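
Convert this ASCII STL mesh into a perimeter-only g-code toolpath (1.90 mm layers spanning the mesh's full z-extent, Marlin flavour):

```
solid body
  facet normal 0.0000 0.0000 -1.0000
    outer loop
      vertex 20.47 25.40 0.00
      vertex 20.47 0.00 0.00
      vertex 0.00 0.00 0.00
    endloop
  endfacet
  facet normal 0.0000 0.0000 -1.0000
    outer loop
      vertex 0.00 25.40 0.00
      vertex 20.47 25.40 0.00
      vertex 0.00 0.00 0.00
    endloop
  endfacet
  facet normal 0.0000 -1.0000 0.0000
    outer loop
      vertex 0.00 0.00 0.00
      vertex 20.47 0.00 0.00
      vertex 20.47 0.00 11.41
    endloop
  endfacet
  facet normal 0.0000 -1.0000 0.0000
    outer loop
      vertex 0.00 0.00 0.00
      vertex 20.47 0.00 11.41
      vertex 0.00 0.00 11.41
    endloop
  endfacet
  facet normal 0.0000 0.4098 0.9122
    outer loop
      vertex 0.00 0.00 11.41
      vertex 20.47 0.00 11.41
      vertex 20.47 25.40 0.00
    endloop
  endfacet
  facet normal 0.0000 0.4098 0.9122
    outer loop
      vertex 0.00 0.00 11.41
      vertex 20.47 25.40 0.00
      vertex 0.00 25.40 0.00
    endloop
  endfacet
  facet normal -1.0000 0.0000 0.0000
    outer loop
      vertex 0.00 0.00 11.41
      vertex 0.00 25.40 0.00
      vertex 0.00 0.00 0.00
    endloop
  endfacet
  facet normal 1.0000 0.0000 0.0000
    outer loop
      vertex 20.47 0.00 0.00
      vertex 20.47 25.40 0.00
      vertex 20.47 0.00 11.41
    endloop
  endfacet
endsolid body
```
; perimeter-only toolpath
G21 ; units = mm
G90 ; absolute positioning
G28 ; home
; layer 1
G0 Z1.90
G0 X0.00 Y0.00
G1 X20.47 Y0.00
G1 X20.47 Y21.17
G1 X0.00 Y21.17
G1 X0.00 Y0.00
; layer 2
G0 Z3.80
G0 X0.00 Y0.00
G1 X20.47 Y0.00
G1 X20.47 Y16.93
G1 X0.00 Y16.93
G1 X0.00 Y0.00
; layer 3
G0 Z5.71
G0 X0.00 Y0.00
G1 X20.47 Y0.00
G1 X20.47 Y12.70
G1 X0.00 Y12.70
G1 X0.00 Y0.00
; layer 4
G0 Z7.61
G0 X0.00 Y0.00
G1 X20.47 Y0.00
G1 X20.47 Y8.47
G1 X0.00 Y8.47
G1 X0.00 Y0.00
; layer 5
G0 Z9.51
G0 X0.00 Y0.00
G1 X20.47 Y0.00
G1 X20.47 Y4.23
G1 X0.00 Y4.23
G1 X0.00 Y0.00
M2 ; end

The solid is a wedge (ramp): 20.5 × 25.4 mm base, rising to 11.4 mm along the y=0 edge and sloping linearly to z=0 at y=25.4. Slicing at Δz = 1.90 mm — 6 equal slices spanning the solid's height, so layer i sits at z = i·h/6 — gives 5 non-empty perimeters. Each is a 4-segment closed polygon; G0 lifts to the layer z and rapids to the start vertex, then G1 traces the edges. The cross-section shrinks linearly with z (the slice at the apex is degenerate and omitted).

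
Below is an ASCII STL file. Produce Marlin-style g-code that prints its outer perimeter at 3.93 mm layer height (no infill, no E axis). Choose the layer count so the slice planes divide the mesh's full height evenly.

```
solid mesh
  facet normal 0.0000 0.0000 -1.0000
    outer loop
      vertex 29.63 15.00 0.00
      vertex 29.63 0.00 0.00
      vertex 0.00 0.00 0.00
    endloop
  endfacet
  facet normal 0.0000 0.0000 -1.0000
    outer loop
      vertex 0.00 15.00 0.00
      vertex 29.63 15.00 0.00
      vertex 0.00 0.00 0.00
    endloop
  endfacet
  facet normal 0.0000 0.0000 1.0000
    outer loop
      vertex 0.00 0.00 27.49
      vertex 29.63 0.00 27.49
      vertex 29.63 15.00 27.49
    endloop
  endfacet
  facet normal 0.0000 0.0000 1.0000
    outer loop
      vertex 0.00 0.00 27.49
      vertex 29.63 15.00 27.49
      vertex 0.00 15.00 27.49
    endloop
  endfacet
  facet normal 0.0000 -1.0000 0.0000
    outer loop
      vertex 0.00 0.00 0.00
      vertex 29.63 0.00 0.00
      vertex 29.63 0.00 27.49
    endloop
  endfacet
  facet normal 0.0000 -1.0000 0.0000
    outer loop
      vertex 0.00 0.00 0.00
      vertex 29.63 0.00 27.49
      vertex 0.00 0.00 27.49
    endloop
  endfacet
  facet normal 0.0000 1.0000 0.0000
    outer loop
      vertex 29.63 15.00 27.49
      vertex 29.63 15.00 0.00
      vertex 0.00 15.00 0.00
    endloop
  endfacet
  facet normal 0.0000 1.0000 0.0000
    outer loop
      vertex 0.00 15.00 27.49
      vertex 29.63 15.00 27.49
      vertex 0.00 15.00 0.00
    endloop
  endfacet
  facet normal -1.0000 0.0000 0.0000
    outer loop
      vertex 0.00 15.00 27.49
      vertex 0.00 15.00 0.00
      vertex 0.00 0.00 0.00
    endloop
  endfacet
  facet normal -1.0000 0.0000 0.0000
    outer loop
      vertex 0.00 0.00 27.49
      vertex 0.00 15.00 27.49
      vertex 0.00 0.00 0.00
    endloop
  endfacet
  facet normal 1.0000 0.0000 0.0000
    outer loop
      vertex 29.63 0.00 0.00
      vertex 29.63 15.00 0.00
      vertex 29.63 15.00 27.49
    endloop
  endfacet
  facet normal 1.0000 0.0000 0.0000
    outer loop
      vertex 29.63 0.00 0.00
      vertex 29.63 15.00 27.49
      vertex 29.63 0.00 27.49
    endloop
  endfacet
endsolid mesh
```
; perimeter-only toolpath
G21 ; units = mm
G90 ; absolute positioning
G28 ; home
; layer 1
G0 Z3.93
G0 X0.00 Y0.00
G1 X29.63 Y0.00
G1 X29.63 Y15.00
G1 X0.00 Y15.00
G1 X0.00 Y0.00
; layer 2
G0 Z7.85
G0 X0.00 Y0.00
G1 X29.63 Y0.00
G1 X29.63 Y15.00
G1 X0.00 Y15.00
G1 X0.00 Y0.00
; layer 3
G0 Z11.78
G0 X0.00 Y0.00
G1 X29.63 Y0.00
G1 X29.63 Y15.00
G1 X0.00 Y15.00
G1 X0.00 Y0.00
; layer 4
G0 Z15.71
G0 X0.00 Y0.00
G1 X29.63 Y0.00
G1 X29.63 Y15.00
G1 X0.00 Y15.00
G1 X0.00 Y0.00
; layer 5
G0 Z19.64
G0 X0.00 Y0.00
G1 X29.63 Y0.00
G1 X29.63 Y15.00
G1 X0.00 Y15.00
G1 X0.00 Y0.00
; layer 6
G0 Z23.56
G0 X0.00 Y0.00
G1 X29.63 Y0.00
G1 X29.63 Y15.00
G1 X0.00 Y15.00
G1 X0.00 Y0.00
; layer 7
G0 Z27.49
G0 X0.00 Y0.00
G1 X29.63 Y0.00
G1 X29.63 Y15.00
G1 X0.00 Y15.00
G1 X0.00 Y0.00
M2 ; end

The solid is a rectangular box, roughly 29.6 × 15 mm footprint and 27.5 mm tall. Slicing at Δz = 3.93 mm — 7 equal slices spanning the solid's height, so layer i sits at z = i·h/7 — gives 7 non-empty perimeters. Each is a 4-segment closed polygon; G0 lifts to the layer z and rapids to the start vertex, then G1 traces the edges.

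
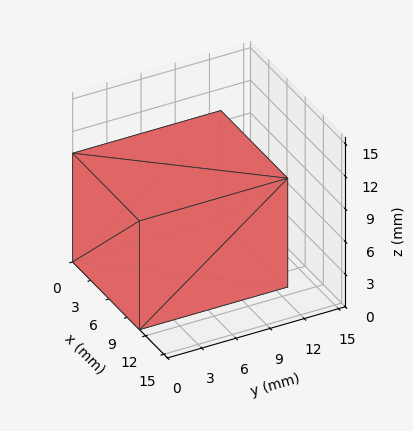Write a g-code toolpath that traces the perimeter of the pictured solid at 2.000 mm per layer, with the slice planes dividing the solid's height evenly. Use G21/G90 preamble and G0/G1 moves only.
Reading the render: the shape is a rectangular box, roughly 11 × 13 mm footprint and 10 mm tall (dimensions read to the nearest mm from the axis ticks). For the g-code, the solid's height is divided into equal slices at the stated Δz and each level perimeter traced with G1 moves after a G0 lift.

; perimeter-only toolpath
G21 ; units = mm
G90 ; absolute positioning
G28 ; home
; layer 1
G0 Z2.000
G0 X0.000 Y0.000
G1 X11.000 Y0.000
G1 X11.000 Y13.000
G1 X0.000 Y13.000
G1 X0.000 Y0.000
; layer 2
G0 Z4.000
G0 X0.000 Y0.000
G1 X11.000 Y0.000
G1 X11.000 Y13.000
G1 X0.000 Y13.000
G1 X0.000 Y0.000
; layer 3
G0 Z6.000
G0 X0.000 Y0.000
G1 X11.000 Y0.000
G1 X11.000 Y13.000
G1 X0.000 Y13.000
G1 X0.000 Y0.000
; layer 4
G0 Z8.000
G0 X0.000 Y0.000
G1 X11.000 Y0.000
G1 X11.000 Y13.000
G1 X0.000 Y13.000
G1 X0.000 Y0.000
; layer 5
G0 Z10.000
G0 X0.000 Y0.000
G1 X11.000 Y0.000
G1 X11.000 Y13.000
G1 X0.000 Y13.000
G1 X0.000 Y0.000
M2 ; end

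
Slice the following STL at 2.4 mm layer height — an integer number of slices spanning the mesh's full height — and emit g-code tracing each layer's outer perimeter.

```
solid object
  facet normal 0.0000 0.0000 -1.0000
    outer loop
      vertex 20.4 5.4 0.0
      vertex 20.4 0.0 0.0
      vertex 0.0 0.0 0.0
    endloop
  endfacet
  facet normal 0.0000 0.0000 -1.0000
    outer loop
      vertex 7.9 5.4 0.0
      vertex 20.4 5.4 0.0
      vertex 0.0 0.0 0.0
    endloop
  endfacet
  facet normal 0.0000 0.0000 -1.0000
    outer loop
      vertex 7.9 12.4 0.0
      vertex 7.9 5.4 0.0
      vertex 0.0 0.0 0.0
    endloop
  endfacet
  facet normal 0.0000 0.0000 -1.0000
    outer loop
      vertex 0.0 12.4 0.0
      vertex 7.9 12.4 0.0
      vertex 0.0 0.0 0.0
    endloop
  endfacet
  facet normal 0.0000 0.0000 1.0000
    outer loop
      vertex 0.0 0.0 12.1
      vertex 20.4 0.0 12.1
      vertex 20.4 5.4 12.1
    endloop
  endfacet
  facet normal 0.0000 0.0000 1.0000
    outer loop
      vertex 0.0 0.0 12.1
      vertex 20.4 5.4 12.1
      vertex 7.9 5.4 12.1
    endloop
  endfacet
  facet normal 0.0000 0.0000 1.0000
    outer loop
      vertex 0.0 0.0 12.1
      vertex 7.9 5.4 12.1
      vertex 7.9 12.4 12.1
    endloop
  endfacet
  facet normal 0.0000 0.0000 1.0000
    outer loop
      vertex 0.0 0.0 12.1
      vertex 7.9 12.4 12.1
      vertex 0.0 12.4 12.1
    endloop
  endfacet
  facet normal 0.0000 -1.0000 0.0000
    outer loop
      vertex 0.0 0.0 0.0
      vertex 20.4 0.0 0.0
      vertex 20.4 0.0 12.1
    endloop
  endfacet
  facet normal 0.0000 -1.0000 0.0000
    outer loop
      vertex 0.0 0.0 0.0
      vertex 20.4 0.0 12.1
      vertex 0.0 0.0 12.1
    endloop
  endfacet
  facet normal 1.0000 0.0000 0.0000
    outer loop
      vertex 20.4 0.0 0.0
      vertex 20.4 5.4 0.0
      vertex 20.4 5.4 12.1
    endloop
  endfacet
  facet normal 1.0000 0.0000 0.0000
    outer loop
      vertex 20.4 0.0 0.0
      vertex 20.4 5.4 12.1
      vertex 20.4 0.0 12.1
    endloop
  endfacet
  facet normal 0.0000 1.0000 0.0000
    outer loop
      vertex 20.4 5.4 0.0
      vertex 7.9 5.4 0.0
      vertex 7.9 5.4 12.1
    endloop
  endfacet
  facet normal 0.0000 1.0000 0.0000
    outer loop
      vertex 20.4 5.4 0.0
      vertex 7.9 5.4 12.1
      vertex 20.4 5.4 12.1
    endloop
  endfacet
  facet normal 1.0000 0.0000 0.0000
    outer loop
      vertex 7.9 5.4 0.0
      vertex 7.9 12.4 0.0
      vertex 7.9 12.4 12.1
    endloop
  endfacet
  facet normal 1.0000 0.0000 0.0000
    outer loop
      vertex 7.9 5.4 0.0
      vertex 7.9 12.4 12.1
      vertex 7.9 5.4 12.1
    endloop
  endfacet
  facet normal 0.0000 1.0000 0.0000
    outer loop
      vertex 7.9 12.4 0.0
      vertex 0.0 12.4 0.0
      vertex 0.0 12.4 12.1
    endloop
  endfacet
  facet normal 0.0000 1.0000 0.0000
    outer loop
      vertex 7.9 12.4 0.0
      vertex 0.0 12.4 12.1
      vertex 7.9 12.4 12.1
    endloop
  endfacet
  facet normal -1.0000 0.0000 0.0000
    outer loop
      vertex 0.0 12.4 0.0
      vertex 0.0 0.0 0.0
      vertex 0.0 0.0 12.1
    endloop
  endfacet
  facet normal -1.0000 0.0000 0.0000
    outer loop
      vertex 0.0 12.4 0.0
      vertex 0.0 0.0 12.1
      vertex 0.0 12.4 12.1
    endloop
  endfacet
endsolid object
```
; perimeter-only toolpath
G21 ; units = mm
G90 ; absolute positioning
G28 ; home
; layer 1
G0 Z2.4
G0 X0.0 Y0.0
G1 X20.4 Y0.0
G1 X20.4 Y5.4
G1 X7.9 Y5.4
G1 X7.9 Y12.4
G1 X0.0 Y12.4
G1 X0.0 Y0.0
; layer 2
G0 Z4.8
G0 X0.0 Y0.0
G1 X20.4 Y0.0
G1 X20.4 Y5.4
G1 X7.9 Y5.4
G1 X7.9 Y12.4
G1 X0.0 Y12.4
G1 X0.0 Y0.0
; layer 3
G0 Z7.3
G0 X0.0 Y0.0
G1 X20.4 Y0.0
G1 X20.4 Y5.4
G1 X7.9 Y5.4
G1 X7.9 Y12.4
G1 X0.0 Y12.4
G1 X0.0 Y0.0
; layer 4
G0 Z9.7
G0 X0.0 Y0.0
G1 X20.4 Y0.0
G1 X20.4 Y5.4
G1 X7.9 Y5.4
G1 X7.9 Y12.4
G1 X0.0 Y12.4
G1 X0.0 Y0.0
; layer 5
G0 Z12.1
G0 X0.0 Y0.0
G1 X20.4 Y0.0
G1 X20.4 Y5.4
G1 X7.9 Y5.4
G1 X7.9 Y12.4
G1 X0.0 Y12.4
G1 X0.0 Y0.0
M2 ; end

The solid is an L-shaped prism: outer 20.4 × 12.4 mm, arm thicknesses ≈ 5.4 mm (horizontal) and 7.9 mm (vertical), extruded 12.1 mm in z. Slicing at Δz = 2.4 mm — 5 equal slices spanning the solid's height, so layer i sits at z = i·h/5 — gives 5 non-empty perimeters. Each is a 6-segment closed polygon; G0 lifts to the layer z and rapids to the start vertex, then G1 traces the edges.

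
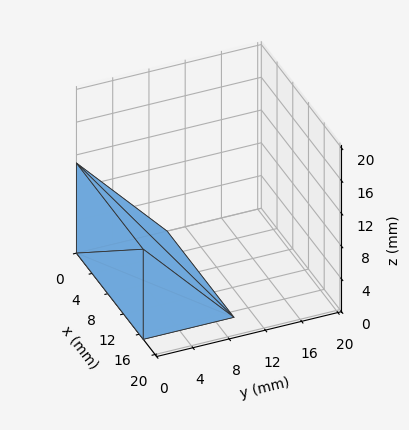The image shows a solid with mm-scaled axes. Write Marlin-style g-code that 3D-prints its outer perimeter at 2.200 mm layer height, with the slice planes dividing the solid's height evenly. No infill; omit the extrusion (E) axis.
Reading the render: the shape is a wedge (ramp): 17 × 10 mm base, rising to 11 mm along the y=0 edge and sloping linearly to z=0 at y=10 (dimensions read to the nearest mm from the axis ticks). For the g-code, the solid's height is divided into equal slices at the stated Δz and each level perimeter traced with G1 moves after a G0 lift.

; perimeter-only toolpath
G21 ; units = mm
G90 ; absolute positioning
G28 ; home
; layer 1
G0 Z2.200
G0 X0.000 Y0.000
G1 X17.000 Y0.000
G1 X17.000 Y8.000
G1 X0.000 Y8.000
G1 X0.000 Y0.000
; layer 2
G0 Z4.400
G0 X0.000 Y0.000
G1 X17.000 Y0.000
G1 X17.000 Y6.000
G1 X0.000 Y6.000
G1 X0.000 Y0.000
; layer 3
G0 Z6.600
G0 X0.000 Y0.000
G1 X17.000 Y0.000
G1 X17.000 Y4.000
G1 X0.000 Y4.000
G1 X0.000 Y0.000
; layer 4
G0 Z8.800
G0 X0.000 Y0.000
G1 X17.000 Y0.000
G1 X17.000 Y2.000
G1 X0.000 Y2.000
G1 X0.000 Y0.000
M2 ; end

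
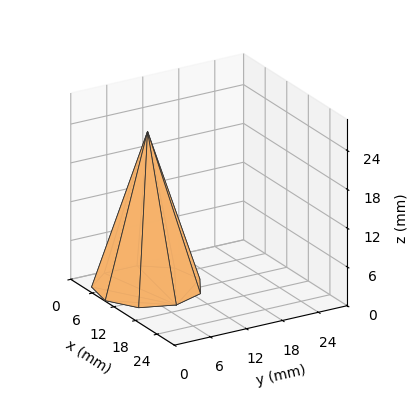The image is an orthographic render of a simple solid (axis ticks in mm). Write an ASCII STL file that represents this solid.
Reading the render: the shape is a regular 9-sided pyramid, base circumscribed radius ≈ 8 mm, apex at z ≈ 24 mm (dimensions read to the nearest mm from the axis ticks). For the STL, each face is triangulated and given an outward normal.

solid part
  facet normal 0.0000 0.0000 -1.0000
    outer loop
      vertex 9.389 15.878 0.000
      vertex 14.128 13.142 0.000
      vertex 16.000 8.000 0.000
    endloop
  endfacet
  facet normal 0.0000 0.0000 -1.0000
    outer loop
      vertex 4.000 14.928 0.000
      vertex 9.389 15.878 0.000
      vertex 16.000 8.000 0.000
    endloop
  endfacet
  facet normal 0.0000 0.0000 -1.0000
    outer loop
      vertex 0.482 10.736 0.000
      vertex 4.000 14.928 0.000
      vertex 16.000 8.000 0.000
    endloop
  endfacet
  facet normal 0.0000 0.0000 -1.0000
    outer loop
      vertex 0.482 5.264 0.000
      vertex 0.482 10.736 0.000
      vertex 16.000 8.000 0.000
    endloop
  endfacet
  facet normal 0.0000 0.0000 -1.0000
    outer loop
      vertex 4.000 1.072 0.000
      vertex 0.482 5.264 0.000
      vertex 16.000 8.000 0.000
    endloop
  endfacet
  facet normal 0.0000 0.0000 -1.0000
    outer loop
      vertex 9.389 0.122 0.000
      vertex 4.000 1.072 0.000
      vertex 16.000 8.000 0.000
    endloop
  endfacet
  facet normal 0.0000 0.0000 -1.0000
    outer loop
      vertex 14.128 2.858 0.000
      vertex 9.389 0.122 0.000
      vertex 16.000 8.000 0.000
    endloop
  endfacet
  facet normal 0.8967 0.3265 0.2989
    outer loop
      vertex 16.000 8.000 0.000
      vertex 14.128 13.142 0.000
      vertex 8.000 8.000 24.000
    endloop
  endfacet
  facet normal 0.4771 0.8264 0.2989
    outer loop
      vertex 14.128 13.142 0.000
      vertex 9.389 15.878 0.000
      vertex 8.000 8.000 24.000
    endloop
  endfacet
  facet normal -0.1657 0.9398 0.2989
    outer loop
      vertex 9.389 15.878 0.000
      vertex 4.000 14.928 0.000
      vertex 8.000 8.000 24.000
    endloop
  endfacet
  facet normal -0.7310 0.6135 0.2989
    outer loop
      vertex 4.000 14.928 0.000
      vertex 0.482 10.736 0.000
      vertex 8.000 8.000 24.000
    endloop
  endfacet
  facet normal -0.9543 0.0000 0.2989
    outer loop
      vertex 0.482 10.736 0.000
      vertex 0.482 5.264 0.000
      vertex 8.000 8.000 24.000
    endloop
  endfacet
  facet normal -0.7310 -0.6135 0.2989
    outer loop
      vertex 0.482 5.264 0.000
      vertex 4.000 1.072 0.000
      vertex 8.000 8.000 24.000
    endloop
  endfacet
  facet normal -0.1657 -0.9398 0.2989
    outer loop
      vertex 4.000 1.072 0.000
      vertex 9.389 0.122 0.000
      vertex 8.000 8.000 24.000
    endloop
  endfacet
  facet normal 0.4771 -0.8264 0.2989
    outer loop
      vertex 9.389 0.122 0.000
      vertex 14.128 2.858 0.000
      vertex 8.000 8.000 24.000
    endloop
  endfacet
  facet normal 0.8967 -0.3265 0.2989
    outer loop
      vertex 14.128 2.858 0.000
      vertex 16.000 8.000 0.000
      vertex 8.000 8.000 24.000
    endloop
  endfacet
endsolid part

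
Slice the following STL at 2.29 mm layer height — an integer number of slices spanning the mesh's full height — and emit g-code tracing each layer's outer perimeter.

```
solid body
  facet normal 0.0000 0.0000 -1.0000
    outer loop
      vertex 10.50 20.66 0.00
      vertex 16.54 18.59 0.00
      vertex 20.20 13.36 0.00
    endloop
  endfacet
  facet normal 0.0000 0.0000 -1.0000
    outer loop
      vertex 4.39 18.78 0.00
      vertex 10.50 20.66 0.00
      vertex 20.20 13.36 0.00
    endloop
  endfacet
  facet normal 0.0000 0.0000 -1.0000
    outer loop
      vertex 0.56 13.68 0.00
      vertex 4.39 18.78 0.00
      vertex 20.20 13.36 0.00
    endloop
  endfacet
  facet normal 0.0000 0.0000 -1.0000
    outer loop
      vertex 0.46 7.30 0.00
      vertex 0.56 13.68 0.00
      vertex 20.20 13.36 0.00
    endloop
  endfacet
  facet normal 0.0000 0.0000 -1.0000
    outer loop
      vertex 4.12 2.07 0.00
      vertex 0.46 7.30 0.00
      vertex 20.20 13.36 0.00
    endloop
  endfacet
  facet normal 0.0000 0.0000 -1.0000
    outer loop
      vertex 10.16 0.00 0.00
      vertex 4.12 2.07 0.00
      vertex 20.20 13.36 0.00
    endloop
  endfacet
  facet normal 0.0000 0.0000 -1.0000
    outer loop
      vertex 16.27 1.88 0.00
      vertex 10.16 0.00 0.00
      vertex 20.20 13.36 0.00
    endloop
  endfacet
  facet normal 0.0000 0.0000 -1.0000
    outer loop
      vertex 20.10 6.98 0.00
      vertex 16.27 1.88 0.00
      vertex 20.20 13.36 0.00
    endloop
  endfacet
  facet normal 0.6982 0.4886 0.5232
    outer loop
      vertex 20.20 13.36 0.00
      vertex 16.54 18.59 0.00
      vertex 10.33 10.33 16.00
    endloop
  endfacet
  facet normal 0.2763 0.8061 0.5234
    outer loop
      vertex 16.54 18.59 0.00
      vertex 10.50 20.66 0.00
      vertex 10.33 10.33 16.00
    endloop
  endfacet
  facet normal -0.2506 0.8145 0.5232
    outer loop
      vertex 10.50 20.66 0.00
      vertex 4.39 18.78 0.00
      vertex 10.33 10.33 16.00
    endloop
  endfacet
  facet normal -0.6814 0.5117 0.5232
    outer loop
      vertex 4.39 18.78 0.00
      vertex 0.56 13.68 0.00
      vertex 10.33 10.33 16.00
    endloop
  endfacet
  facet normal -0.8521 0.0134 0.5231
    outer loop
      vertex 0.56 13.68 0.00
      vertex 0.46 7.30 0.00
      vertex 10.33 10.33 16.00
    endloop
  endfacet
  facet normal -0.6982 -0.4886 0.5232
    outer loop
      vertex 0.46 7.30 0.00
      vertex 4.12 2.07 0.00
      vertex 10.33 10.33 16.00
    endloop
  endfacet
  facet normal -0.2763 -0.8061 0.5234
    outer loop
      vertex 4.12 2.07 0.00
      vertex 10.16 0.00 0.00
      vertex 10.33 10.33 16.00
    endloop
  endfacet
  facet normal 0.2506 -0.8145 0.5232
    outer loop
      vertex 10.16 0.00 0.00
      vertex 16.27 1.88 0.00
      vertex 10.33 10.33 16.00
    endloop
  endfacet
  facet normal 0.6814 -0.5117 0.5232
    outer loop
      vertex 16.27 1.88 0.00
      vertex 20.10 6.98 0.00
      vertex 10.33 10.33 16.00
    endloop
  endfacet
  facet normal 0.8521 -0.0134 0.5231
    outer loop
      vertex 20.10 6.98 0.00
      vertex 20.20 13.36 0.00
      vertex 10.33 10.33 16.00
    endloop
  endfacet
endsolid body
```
; perimeter-only toolpath
G21 ; units = mm
G90 ; absolute positioning
G28 ; home
; layer 1
G0 Z2.29
G0 X18.79 Y12.93
G1 X15.65 Y17.41
G1 X10.48 Y19.18
G1 X5.24 Y17.57
G1 X1.96 Y13.20
G1 X1.87 Y7.73
G1 X5.01 Y3.25
G1 X10.18 Y1.48
G1 X15.42 Y3.09
G1 X18.70 Y7.46
G1 X18.79 Y12.93
; layer 2
G0 Z4.57
G0 X17.38 Y12.49
G1 X14.77 Y16.23
G1 X10.45 Y17.71
G1 X6.09 Y16.37
G1 X3.35 Y12.72
G1 X3.28 Y8.17
G1 X5.89 Y4.43
G1 X10.21 Y2.95
G1 X14.57 Y4.29
G1 X17.31 Y7.94
G1 X17.38 Y12.49
; layer 3
G0 Z6.86
G0 X15.97 Y12.06
G1 X13.88 Y15.05
G1 X10.43 Y16.23
G1 X6.94 Y15.16
G1 X4.75 Y12.24
G1 X4.69 Y8.60
G1 X6.78 Y5.61
G1 X10.23 Y4.43
G1 X13.72 Y5.50
G1 X15.91 Y8.42
G1 X15.97 Y12.06
; layer 4
G0 Z9.14
G0 X14.56 Y11.63
G1 X12.99 Y13.87
G1 X10.40 Y14.76
G1 X7.78 Y13.95
G1 X6.14 Y11.77
G1 X6.10 Y9.03
G1 X7.67 Y6.79
G1 X10.26 Y5.90
G1 X12.88 Y6.71
G1 X14.52 Y8.89
G1 X14.56 Y11.63
; layer 5
G0 Z11.43
G0 X13.15 Y11.20
G1 X12.10 Y12.69
G1 X10.38 Y13.28
G1 X8.63 Y12.74
G1 X7.54 Y11.29
G1 X7.51 Y9.46
G1 X8.56 Y7.97
G1 X10.28 Y7.38
G1 X12.03 Y7.92
G1 X13.12 Y9.37
G1 X13.15 Y11.20
; layer 6
G0 Z13.71
G0 X11.74 Y10.76
G1 X11.22 Y11.51
G1 X10.35 Y11.81
G1 X9.48 Y11.54
G1 X8.93 Y10.81
G1 X8.92 Y9.90
G1 X9.44 Y9.15
G1 X10.31 Y8.85
G1 X11.18 Y9.12
G1 X11.73 Y9.85
G1 X11.74 Y10.76
M2 ; end

The solid is a regular 10-sided pyramid, base circumscribed radius ≈ 10.3 mm, apex at z ≈ 16 mm. Slicing at Δz = 2.29 mm — 7 equal slices spanning the solid's height, so layer i sits at z = i·h/7 — gives 6 non-empty perimeters. Each is a 10-segment closed polygon; G0 lifts to the layer z and rapids to the start vertex, then G1 traces the edges. The cross-section shrinks linearly with z (the slice at the apex is degenerate and omitted).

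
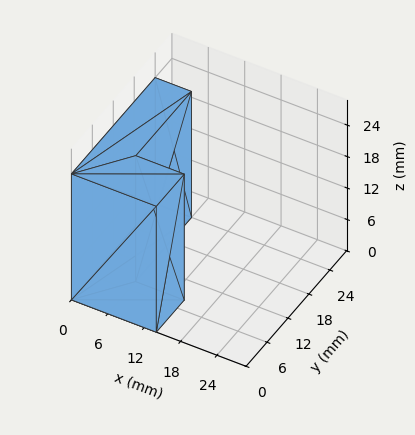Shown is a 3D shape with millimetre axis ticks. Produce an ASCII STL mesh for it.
Reading the render: the shape is an L-shaped prism: outer 14 × 24 mm, arm thicknesses ≈ 8 mm (horizontal) and 6 mm (vertical), extruded 24 mm in z (dimensions read to the nearest mm from the axis ticks). For the STL, each face is triangulated and given an outward normal.

solid part
  facet normal 0.0000 0.0000 -1.0000
    outer loop
      vertex 14.0 8.0 0.0
      vertex 14.0 0.0 0.0
      vertex 0.0 0.0 0.0
    endloop
  endfacet
  facet normal 0.0000 0.0000 -1.0000
    outer loop
      vertex 6.0 8.0 0.0
      vertex 14.0 8.0 0.0
      vertex 0.0 0.0 0.0
    endloop
  endfacet
  facet normal 0.0000 0.0000 -1.0000
    outer loop
      vertex 6.0 24.0 0.0
      vertex 6.0 8.0 0.0
      vertex 0.0 0.0 0.0
    endloop
  endfacet
  facet normal 0.0000 0.0000 -1.0000
    outer loop
      vertex 0.0 24.0 0.0
      vertex 6.0 24.0 0.0
      vertex 0.0 0.0 0.0
    endloop
  endfacet
  facet normal 0.0000 0.0000 1.0000
    outer loop
      vertex 0.0 0.0 24.0
      vertex 14.0 0.0 24.0
      vertex 14.0 8.0 24.0
    endloop
  endfacet
  facet normal 0.0000 0.0000 1.0000
    outer loop
      vertex 0.0 0.0 24.0
      vertex 14.0 8.0 24.0
      vertex 6.0 8.0 24.0
    endloop
  endfacet
  facet normal 0.0000 0.0000 1.0000
    outer loop
      vertex 0.0 0.0 24.0
      vertex 6.0 8.0 24.0
      vertex 6.0 24.0 24.0
    endloop
  endfacet
  facet normal 0.0000 0.0000 1.0000
    outer loop
      vertex 0.0 0.0 24.0
      vertex 6.0 24.0 24.0
      vertex 0.0 24.0 24.0
    endloop
  endfacet
  facet normal 0.0000 -1.0000 0.0000
    outer loop
      vertex 0.0 0.0 0.0
      vertex 14.0 0.0 0.0
      vertex 14.0 0.0 24.0
    endloop
  endfacet
  facet normal 0.0000 -1.0000 0.0000
    outer loop
      vertex 0.0 0.0 0.0
      vertex 14.0 0.0 24.0
      vertex 0.0 0.0 24.0
    endloop
  endfacet
  facet normal 1.0000 0.0000 0.0000
    outer loop
      vertex 14.0 0.0 0.0
      vertex 14.0 8.0 0.0
      vertex 14.0 8.0 24.0
    endloop
  endfacet
  facet normal 1.0000 0.0000 0.0000
    outer loop
      vertex 14.0 0.0 0.0
      vertex 14.0 8.0 24.0
      vertex 14.0 0.0 24.0
    endloop
  endfacet
  facet normal 0.0000 1.0000 0.0000
    outer loop
      vertex 14.0 8.0 0.0
      vertex 6.0 8.0 0.0
      vertex 6.0 8.0 24.0
    endloop
  endfacet
  facet normal 0.0000 1.0000 0.0000
    outer loop
      vertex 14.0 8.0 0.0
      vertex 6.0 8.0 24.0
      vertex 14.0 8.0 24.0
    endloop
  endfacet
  facet normal 1.0000 0.0000 0.0000
    outer loop
      vertex 6.0 8.0 0.0
      vertex 6.0 24.0 0.0
      vertex 6.0 24.0 24.0
    endloop
  endfacet
  facet normal 1.0000 0.0000 0.0000
    outer loop
      vertex 6.0 8.0 0.0
      vertex 6.0 24.0 24.0
      vertex 6.0 8.0 24.0
    endloop
  endfacet
  facet normal 0.0000 1.0000 0.0000
    outer loop
      vertex 6.0 24.0 0.0
      vertex 0.0 24.0 0.0
      vertex 0.0 24.0 24.0
    endloop
  endfacet
  facet normal 0.0000 1.0000 0.0000
    outer loop
      vertex 6.0 24.0 0.0
      vertex 0.0 24.0 24.0
      vertex 6.0 24.0 24.0
    endloop
  endfacet
  facet normal -1.0000 0.0000 0.0000
    outer loop
      vertex 0.0 24.0 0.0
      vertex 0.0 0.0 0.0
      vertex 0.0 0.0 24.0
    endloop
  endfacet
  facet normal -1.0000 0.0000 0.0000
    outer loop
      vertex 0.0 24.0 0.0
      vertex 0.0 0.0 24.0
      vertex 0.0 24.0 24.0
    endloop
  endfacet
endsolid part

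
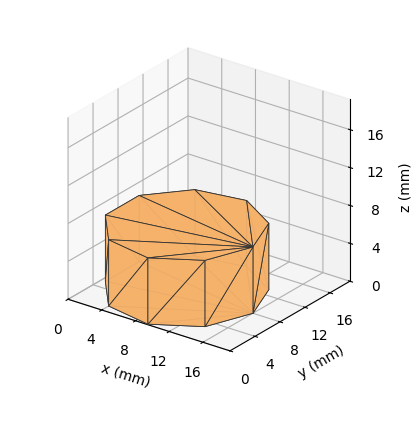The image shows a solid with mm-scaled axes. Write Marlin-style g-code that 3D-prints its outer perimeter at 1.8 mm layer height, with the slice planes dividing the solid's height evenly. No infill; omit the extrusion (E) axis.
Reading the render: the shape is a regular 9-sided prism (a cylinder approximated with 9 flat sides), circumscribed radius ≈ 8 mm, height ≈ 7 mm (dimensions read to the nearest mm from the axis ticks). For the g-code, the solid's height is divided into equal slices at the stated Δz and each level perimeter traced with G1 moves after a G0 lift.

; perimeter-only toolpath
G21 ; units = mm
G90 ; absolute positioning
G28 ; home
; layer 1
G0 Z1.8
G0 X16.0 Y8.0
G1 X14.1 Y13.1
G1 X9.4 Y15.9
G1 X4.0 Y14.9
G1 X0.5 Y10.7
G1 X0.5 Y5.3
G1 X4.0 Y1.1
G1 X9.4 Y0.1
G1 X14.1 Y2.9
G1 X16.0 Y8.0
; layer 2
G0 Z3.5
G0 X16.0 Y8.0
G1 X14.1 Y13.1
G1 X9.4 Y15.9
G1 X4.0 Y14.9
G1 X0.5 Y10.7
G1 X0.5 Y5.3
G1 X4.0 Y1.1
G1 X9.4 Y0.1
G1 X14.1 Y2.9
G1 X16.0 Y8.0
; layer 3
G0 Z5.2
G0 X16.0 Y8.0
G1 X14.1 Y13.1
G1 X9.4 Y15.9
G1 X4.0 Y14.9
G1 X0.5 Y10.7
G1 X0.5 Y5.3
G1 X4.0 Y1.1
G1 X9.4 Y0.1
G1 X14.1 Y2.9
G1 X16.0 Y8.0
; layer 4
G0 Z7.0
G0 X16.0 Y8.0
G1 X14.1 Y13.1
G1 X9.4 Y15.9
G1 X4.0 Y14.9
G1 X0.5 Y10.7
G1 X0.5 Y5.3
G1 X4.0 Y1.1
G1 X9.4 Y0.1
G1 X14.1 Y2.9
G1 X16.0 Y8.0
M2 ; end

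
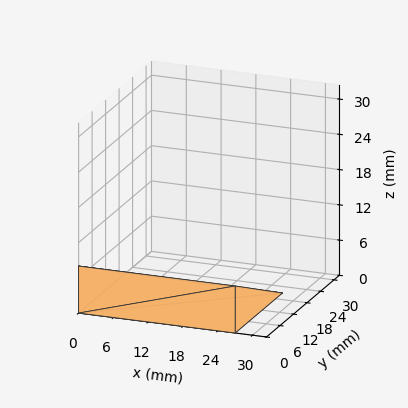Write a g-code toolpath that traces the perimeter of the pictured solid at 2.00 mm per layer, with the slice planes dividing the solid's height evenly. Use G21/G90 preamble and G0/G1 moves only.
Reading the render: the shape is a wedge (ramp): 27 × 21 mm base, rising to 8 mm along the y=0 edge and sloping linearly to z=0 at y=21 (dimensions read to the nearest mm from the axis ticks). For the g-code, the solid's height is divided into equal slices at the stated Δz and each level perimeter traced with G1 moves after a G0 lift.

; perimeter-only toolpath
G21 ; units = mm
G90 ; absolute positioning
G28 ; home
; layer 1
G0 Z2.00
G0 X0.00 Y0.00
G1 X27.00 Y0.00
G1 X27.00 Y15.75
G1 X0.00 Y15.75
G1 X0.00 Y0.00
; layer 2
G0 Z4.00
G0 X0.00 Y0.00
G1 X27.00 Y0.00
G1 X27.00 Y10.50
G1 X0.00 Y10.50
G1 X0.00 Y0.00
; layer 3
G0 Z6.00
G0 X0.00 Y0.00
G1 X27.00 Y0.00
G1 X27.00 Y5.25
G1 X0.00 Y5.25
G1 X0.00 Y0.00
M2 ; end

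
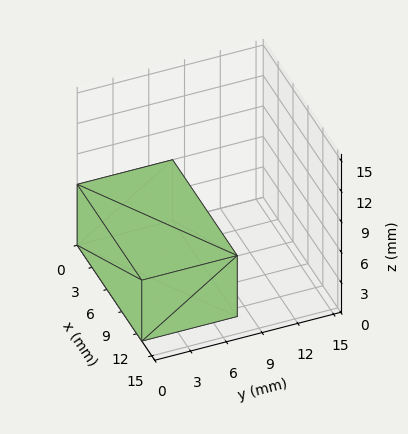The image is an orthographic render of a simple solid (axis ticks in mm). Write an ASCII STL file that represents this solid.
Reading the render: the shape is a rectangular box, roughly 13 × 8 mm footprint and 6 mm tall (dimensions read to the nearest mm from the axis ticks). For the STL, each face is triangulated and given an outward normal.

solid part
  facet normal 0.0000 0.0000 -1.0000
    outer loop
      vertex 13.00 8.00 0.00
      vertex 13.00 0.00 0.00
      vertex 0.00 0.00 0.00
    endloop
  endfacet
  facet normal 0.0000 0.0000 -1.0000
    outer loop
      vertex 0.00 8.00 0.00
      vertex 13.00 8.00 0.00
      vertex 0.00 0.00 0.00
    endloop
  endfacet
  facet normal 0.0000 0.0000 1.0000
    outer loop
      vertex 0.00 0.00 6.00
      vertex 13.00 0.00 6.00
      vertex 13.00 8.00 6.00
    endloop
  endfacet
  facet normal 0.0000 0.0000 1.0000
    outer loop
      vertex 0.00 0.00 6.00
      vertex 13.00 8.00 6.00
      vertex 0.00 8.00 6.00
    endloop
  endfacet
  facet normal 0.0000 -1.0000 0.0000
    outer loop
      vertex 0.00 0.00 0.00
      vertex 13.00 0.00 0.00
      vertex 13.00 0.00 6.00
    endloop
  endfacet
  facet normal 0.0000 -1.0000 0.0000
    outer loop
      vertex 0.00 0.00 0.00
      vertex 13.00 0.00 6.00
      vertex 0.00 0.00 6.00
    endloop
  endfacet
  facet normal 0.0000 1.0000 0.0000
    outer loop
      vertex 13.00 8.00 6.00
      vertex 13.00 8.00 0.00
      vertex 0.00 8.00 0.00
    endloop
  endfacet
  facet normal 0.0000 1.0000 0.0000
    outer loop
      vertex 0.00 8.00 6.00
      vertex 13.00 8.00 6.00
      vertex 0.00 8.00 0.00
    endloop
  endfacet
  facet normal -1.0000 0.0000 0.0000
    outer loop
      vertex 0.00 8.00 6.00
      vertex 0.00 8.00 0.00
      vertex 0.00 0.00 0.00
    endloop
  endfacet
  facet normal -1.0000 0.0000 0.0000
    outer loop
      vertex 0.00 0.00 6.00
      vertex 0.00 8.00 6.00
      vertex 0.00 0.00 0.00
    endloop
  endfacet
  facet normal 1.0000 0.0000 0.0000
    outer loop
      vertex 13.00 0.00 0.00
      vertex 13.00 8.00 0.00
      vertex 13.00 8.00 6.00
    endloop
  endfacet
  facet normal 1.0000 0.0000 0.0000
    outer loop
      vertex 13.00 0.00 0.00
      vertex 13.00 8.00 6.00
      vertex 13.00 0.00 6.00
    endloop
  endfacet
endsolid part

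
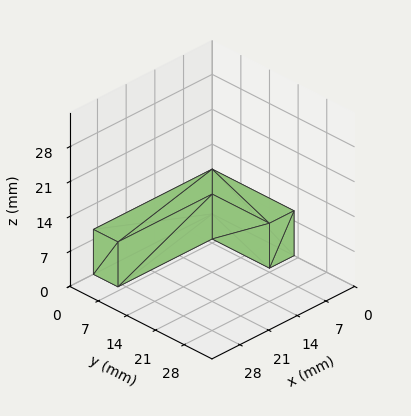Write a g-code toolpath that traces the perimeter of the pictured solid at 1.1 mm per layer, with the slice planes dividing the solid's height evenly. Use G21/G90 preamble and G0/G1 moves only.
Reading the render: the shape is an L-shaped prism: outer 29 × 20 mm, arm thicknesses ≈ 6 mm (horizontal) and 6 mm (vertical), extruded 9 mm in z (dimensions read to the nearest mm from the axis ticks). For the g-code, the solid's height is divided into equal slices at the stated Δz and each level perimeter traced with G1 moves after a G0 lift.

; perimeter-only toolpath
G21 ; units = mm
G90 ; absolute positioning
G28 ; home
; layer 1
G0 Z1.1
G0 X0.0 Y0.0
G1 X29.0 Y0.0
G1 X29.0 Y6.0
G1 X6.0 Y6.0
G1 X6.0 Y20.0
G1 X0.0 Y20.0
G1 X0.0 Y0.0
; layer 2
G0 Z2.2
G0 X0.0 Y0.0
G1 X29.0 Y0.0
G1 X29.0 Y6.0
G1 X6.0 Y6.0
G1 X6.0 Y20.0
G1 X0.0 Y20.0
G1 X0.0 Y0.0
; layer 3
G0 Z3.4
G0 X0.0 Y0.0
G1 X29.0 Y0.0
G1 X29.0 Y6.0
G1 X6.0 Y6.0
G1 X6.0 Y20.0
G1 X0.0 Y20.0
G1 X0.0 Y0.0
; layer 4
G0 Z4.5
G0 X0.0 Y0.0
G1 X29.0 Y0.0
G1 X29.0 Y6.0
G1 X6.0 Y6.0
G1 X6.0 Y20.0
G1 X0.0 Y20.0
G1 X0.0 Y0.0
; layer 5
G0 Z5.6
G0 X0.0 Y0.0
G1 X29.0 Y0.0
G1 X29.0 Y6.0
G1 X6.0 Y6.0
G1 X6.0 Y20.0
G1 X0.0 Y20.0
G1 X0.0 Y0.0
; layer 6
G0 Z6.8
G0 X0.0 Y0.0
G1 X29.0 Y0.0
G1 X29.0 Y6.0
G1 X6.0 Y6.0
G1 X6.0 Y20.0
G1 X0.0 Y20.0
G1 X0.0 Y0.0
; layer 7
G0 Z7.9
G0 X0.0 Y0.0
G1 X29.0 Y0.0
G1 X29.0 Y6.0
G1 X6.0 Y6.0
G1 X6.0 Y20.0
G1 X0.0 Y20.0
G1 X0.0 Y0.0
; layer 8
G0 Z9.0
G0 X0.0 Y0.0
G1 X29.0 Y0.0
G1 X29.0 Y6.0
G1 X6.0 Y6.0
G1 X6.0 Y20.0
G1 X0.0 Y20.0
G1 X0.0 Y0.0
M2 ; end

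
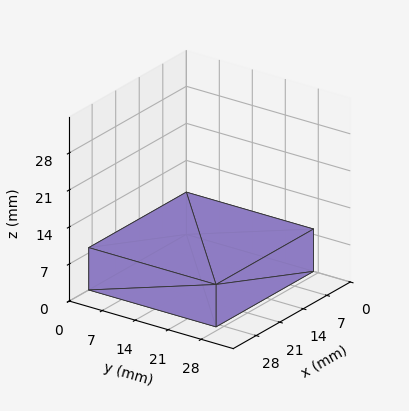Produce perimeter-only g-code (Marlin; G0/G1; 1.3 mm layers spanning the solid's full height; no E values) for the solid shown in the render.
Reading the render: the shape is a rectangular box, roughly 29 × 27 mm footprint and 8 mm tall (dimensions read to the nearest mm from the axis ticks). For the g-code, the solid's height is divided into equal slices at the stated Δz and each level perimeter traced with G1 moves after a G0 lift.

; perimeter-only toolpath
G21 ; units = mm
G90 ; absolute positioning
G28 ; home
; layer 1
G0 Z1.3
G0 X0.0 Y0.0
G1 X29.0 Y0.0
G1 X29.0 Y27.0
G1 X0.0 Y27.0
G1 X0.0 Y0.0
; layer 2
G0 Z2.7
G0 X0.0 Y0.0
G1 X29.0 Y0.0
G1 X29.0 Y27.0
G1 X0.0 Y27.0
G1 X0.0 Y0.0
; layer 3
G0 Z4.0
G0 X0.0 Y0.0
G1 X29.0 Y0.0
G1 X29.0 Y27.0
G1 X0.0 Y27.0
G1 X0.0 Y0.0
; layer 4
G0 Z5.3
G0 X0.0 Y0.0
G1 X29.0 Y0.0
G1 X29.0 Y27.0
G1 X0.0 Y27.0
G1 X0.0 Y0.0
; layer 5
G0 Z6.7
G0 X0.0 Y0.0
G1 X29.0 Y0.0
G1 X29.0 Y27.0
G1 X0.0 Y27.0
G1 X0.0 Y0.0
; layer 6
G0 Z8.0
G0 X0.0 Y0.0
G1 X29.0 Y0.0
G1 X29.0 Y27.0
G1 X0.0 Y27.0
G1 X0.0 Y0.0
M2 ; end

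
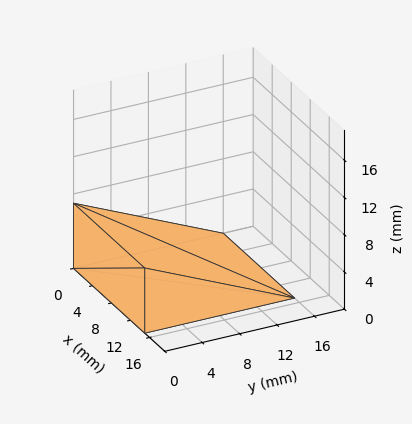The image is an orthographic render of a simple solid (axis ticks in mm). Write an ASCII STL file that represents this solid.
Reading the render: the shape is a wedge (ramp): 15 × 16 mm base, rising to 7 mm along the y=0 edge and sloping linearly to z=0 at y=16 (dimensions read to the nearest mm from the axis ticks). For the STL, each face is triangulated and given an outward normal.

solid part
  facet normal 0.0000 0.0000 -1.0000
    outer loop
      vertex 15.000 16.000 0.000
      vertex 15.000 0.000 0.000
      vertex 0.000 0.000 0.000
    endloop
  endfacet
  facet normal 0.0000 0.0000 -1.0000
    outer loop
      vertex 0.000 16.000 0.000
      vertex 15.000 16.000 0.000
      vertex 0.000 0.000 0.000
    endloop
  endfacet
  facet normal 0.0000 -1.0000 0.0000
    outer loop
      vertex 0.000 0.000 0.000
      vertex 15.000 0.000 0.000
      vertex 15.000 0.000 7.000
    endloop
  endfacet
  facet normal 0.0000 -1.0000 0.0000
    outer loop
      vertex 0.000 0.000 0.000
      vertex 15.000 0.000 7.000
      vertex 0.000 0.000 7.000
    endloop
  endfacet
  facet normal 0.0000 0.4008 0.9162
    outer loop
      vertex 0.000 0.000 7.000
      vertex 15.000 0.000 7.000
      vertex 15.000 16.000 0.000
    endloop
  endfacet
  facet normal 0.0000 0.4008 0.9162
    outer loop
      vertex 0.000 0.000 7.000
      vertex 15.000 16.000 0.000
      vertex 0.000 16.000 0.000
    endloop
  endfacet
  facet normal -1.0000 0.0000 0.0000
    outer loop
      vertex 0.000 0.000 7.000
      vertex 0.000 16.000 0.000
      vertex 0.000 0.000 0.000
    endloop
  endfacet
  facet normal 1.0000 0.0000 0.0000
    outer loop
      vertex 15.000 0.000 0.000
      vertex 15.000 16.000 0.000
      vertex 15.000 0.000 7.000
    endloop
  endfacet
endsolid part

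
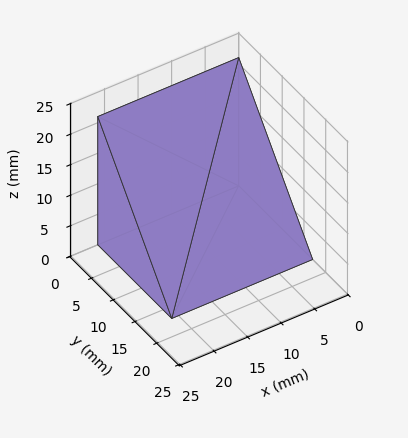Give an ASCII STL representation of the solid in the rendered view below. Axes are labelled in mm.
Reading the render: the shape is a wedge (ramp): 21 × 17 mm base, rising to 21 mm along the y=0 edge and sloping linearly to z=0 at y=17 (dimensions read to the nearest mm from the axis ticks). For the STL, each face is triangulated and given an outward normal.

solid part
  facet normal 0.0000 0.0000 -1.0000
    outer loop
      vertex 21.00 17.00 0.00
      vertex 21.00 0.00 0.00
      vertex 0.00 0.00 0.00
    endloop
  endfacet
  facet normal 0.0000 0.0000 -1.0000
    outer loop
      vertex 0.00 17.00 0.00
      vertex 21.00 17.00 0.00
      vertex 0.00 0.00 0.00
    endloop
  endfacet
  facet normal 0.0000 -1.0000 0.0000
    outer loop
      vertex 0.00 0.00 0.00
      vertex 21.00 0.00 0.00
      vertex 21.00 0.00 21.00
    endloop
  endfacet
  facet normal 0.0000 -1.0000 0.0000
    outer loop
      vertex 0.00 0.00 0.00
      vertex 21.00 0.00 21.00
      vertex 0.00 0.00 21.00
    endloop
  endfacet
  facet normal 0.0000 0.7772 0.6292
    outer loop
      vertex 0.00 0.00 21.00
      vertex 21.00 0.00 21.00
      vertex 21.00 17.00 0.00
    endloop
  endfacet
  facet normal 0.0000 0.7772 0.6292
    outer loop
      vertex 0.00 0.00 21.00
      vertex 21.00 17.00 0.00
      vertex 0.00 17.00 0.00
    endloop
  endfacet
  facet normal -1.0000 0.0000 0.0000
    outer loop
      vertex 0.00 0.00 21.00
      vertex 0.00 17.00 0.00
      vertex 0.00 0.00 0.00
    endloop
  endfacet
  facet normal 1.0000 0.0000 0.0000
    outer loop
      vertex 21.00 0.00 0.00
      vertex 21.00 17.00 0.00
      vertex 21.00 0.00 21.00
    endloop
  endfacet
endsolid part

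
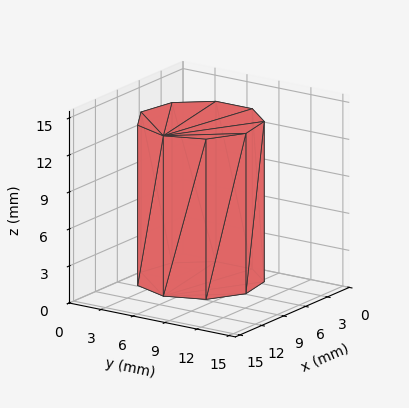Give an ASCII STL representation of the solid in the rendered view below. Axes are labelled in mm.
Reading the render: the shape is a regular 9-sided prism (a cylinder approximated with 9 flat sides), circumscribed radius ≈ 5 mm, height ≈ 13 mm (dimensions read to the nearest mm from the axis ticks). For the STL, each face is triangulated and given an outward normal.

solid part
  facet normal 0.0000 0.0000 -1.0000
    outer loop
      vertex 5.87 9.92 0.00
      vertex 8.83 8.21 0.00
      vertex 10.00 5.00 0.00
    endloop
  endfacet
  facet normal 0.0000 0.0000 -1.0000
    outer loop
      vertex 2.50 9.33 0.00
      vertex 5.87 9.92 0.00
      vertex 10.00 5.00 0.00
    endloop
  endfacet
  facet normal 0.0000 0.0000 -1.0000
    outer loop
      vertex 0.30 6.71 0.00
      vertex 2.50 9.33 0.00
      vertex 10.00 5.00 0.00
    endloop
  endfacet
  facet normal 0.0000 0.0000 -1.0000
    outer loop
      vertex 0.30 3.29 0.00
      vertex 0.30 6.71 0.00
      vertex 10.00 5.00 0.00
    endloop
  endfacet
  facet normal 0.0000 0.0000 -1.0000
    outer loop
      vertex 2.50 0.67 0.00
      vertex 0.30 3.29 0.00
      vertex 10.00 5.00 0.00
    endloop
  endfacet
  facet normal 0.0000 0.0000 -1.0000
    outer loop
      vertex 5.87 0.08 0.00
      vertex 2.50 0.67 0.00
      vertex 10.00 5.00 0.00
    endloop
  endfacet
  facet normal 0.0000 0.0000 -1.0000
    outer loop
      vertex 8.83 1.79 0.00
      vertex 5.87 0.08 0.00
      vertex 10.00 5.00 0.00
    endloop
  endfacet
  facet normal 0.0000 0.0000 1.0000
    outer loop
      vertex 10.00 5.00 13.00
      vertex 8.83 8.21 13.00
      vertex 5.87 9.92 13.00
    endloop
  endfacet
  facet normal 0.0000 0.0000 1.0000
    outer loop
      vertex 10.00 5.00 13.00
      vertex 5.87 9.92 13.00
      vertex 2.50 9.33 13.00
    endloop
  endfacet
  facet normal 0.0000 0.0000 1.0000
    outer loop
      vertex 10.00 5.00 13.00
      vertex 2.50 9.33 13.00
      vertex 0.30 6.71 13.00
    endloop
  endfacet
  facet normal 0.0000 0.0000 1.0000
    outer loop
      vertex 10.00 5.00 13.00
      vertex 0.30 6.71 13.00
      vertex 0.30 3.29 13.00
    endloop
  endfacet
  facet normal 0.0000 0.0000 1.0000
    outer loop
      vertex 10.00 5.00 13.00
      vertex 0.30 3.29 13.00
      vertex 2.50 0.67 13.00
    endloop
  endfacet
  facet normal 0.0000 0.0000 1.0000
    outer loop
      vertex 10.00 5.00 13.00
      vertex 2.50 0.67 13.00
      vertex 5.87 0.08 13.00
    endloop
  endfacet
  facet normal 0.0000 0.0000 1.0000
    outer loop
      vertex 10.00 5.00 13.00
      vertex 5.87 0.08 13.00
      vertex 8.83 1.79 13.00
    endloop
  endfacet
  facet normal 0.9395 0.3424 0.0000
    outer loop
      vertex 10.00 5.00 0.00
      vertex 8.83 8.21 0.00
      vertex 8.83 8.21 13.00
    endloop
  endfacet
  facet normal 0.9395 0.3424 0.0000
    outer loop
      vertex 10.00 5.00 0.00
      vertex 8.83 8.21 13.00
      vertex 10.00 5.00 13.00
    endloop
  endfacet
  facet normal 0.5002 0.8659 0.0000
    outer loop
      vertex 8.83 8.21 0.00
      vertex 5.87 9.92 0.00
      vertex 5.87 9.92 13.00
    endloop
  endfacet
  facet normal 0.5002 0.8659 0.0000
    outer loop
      vertex 8.83 8.21 0.00
      vertex 5.87 9.92 13.00
      vertex 8.83 8.21 13.00
    endloop
  endfacet
  facet normal -0.1725 0.9850 0.0000
    outer loop
      vertex 5.87 9.92 0.00
      vertex 2.50 9.33 0.00
      vertex 2.50 9.33 13.00
    endloop
  endfacet
  facet normal -0.1725 0.9850 0.0000
    outer loop
      vertex 5.87 9.92 0.00
      vertex 2.50 9.33 13.00
      vertex 5.87 9.92 13.00
    endloop
  endfacet
  facet normal -0.7658 0.6431 0.0000
    outer loop
      vertex 2.50 9.33 0.00
      vertex 0.30 6.71 0.00
      vertex 0.30 6.71 13.00
    endloop
  endfacet
  facet normal -0.7658 0.6431 0.0000
    outer loop
      vertex 2.50 9.33 0.00
      vertex 0.30 6.71 13.00
      vertex 2.50 9.33 13.00
    endloop
  endfacet
  facet normal -1.0000 0.0000 0.0000
    outer loop
      vertex 0.30 6.71 0.00
      vertex 0.30 3.29 0.00
      vertex 0.30 3.29 13.00
    endloop
  endfacet
  facet normal -1.0000 0.0000 0.0000
    outer loop
      vertex 0.30 6.71 0.00
      vertex 0.30 3.29 13.00
      vertex 0.30 6.71 13.00
    endloop
  endfacet
  facet normal -0.7658 -0.6431 0.0000
    outer loop
      vertex 0.30 3.29 0.00
      vertex 2.50 0.67 0.00
      vertex 2.50 0.67 13.00
    endloop
  endfacet
  facet normal -0.7658 -0.6431 0.0000
    outer loop
      vertex 0.30 3.29 0.00
      vertex 2.50 0.67 13.00
      vertex 0.30 3.29 13.00
    endloop
  endfacet
  facet normal -0.1725 -0.9850 0.0000
    outer loop
      vertex 2.50 0.67 0.00
      vertex 5.87 0.08 0.00
      vertex 5.87 0.08 13.00
    endloop
  endfacet
  facet normal -0.1725 -0.9850 0.0000
    outer loop
      vertex 2.50 0.67 0.00
      vertex 5.87 0.08 13.00
      vertex 2.50 0.67 13.00
    endloop
  endfacet
  facet normal 0.5002 -0.8659 0.0000
    outer loop
      vertex 5.87 0.08 0.00
      vertex 8.83 1.79 0.00
      vertex 8.83 1.79 13.00
    endloop
  endfacet
  facet normal 0.5002 -0.8659 0.0000
    outer loop
      vertex 5.87 0.08 0.00
      vertex 8.83 1.79 13.00
      vertex 5.87 0.08 13.00
    endloop
  endfacet
  facet normal 0.9395 -0.3424 0.0000
    outer loop
      vertex 8.83 1.79 0.00
      vertex 10.00 5.00 0.00
      vertex 10.00 5.00 13.00
    endloop
  endfacet
  facet normal 0.9395 -0.3424 0.0000
    outer loop
      vertex 8.83 1.79 0.00
      vertex 10.00 5.00 13.00
      vertex 8.83 1.79 13.00
    endloop
  endfacet
endsolid part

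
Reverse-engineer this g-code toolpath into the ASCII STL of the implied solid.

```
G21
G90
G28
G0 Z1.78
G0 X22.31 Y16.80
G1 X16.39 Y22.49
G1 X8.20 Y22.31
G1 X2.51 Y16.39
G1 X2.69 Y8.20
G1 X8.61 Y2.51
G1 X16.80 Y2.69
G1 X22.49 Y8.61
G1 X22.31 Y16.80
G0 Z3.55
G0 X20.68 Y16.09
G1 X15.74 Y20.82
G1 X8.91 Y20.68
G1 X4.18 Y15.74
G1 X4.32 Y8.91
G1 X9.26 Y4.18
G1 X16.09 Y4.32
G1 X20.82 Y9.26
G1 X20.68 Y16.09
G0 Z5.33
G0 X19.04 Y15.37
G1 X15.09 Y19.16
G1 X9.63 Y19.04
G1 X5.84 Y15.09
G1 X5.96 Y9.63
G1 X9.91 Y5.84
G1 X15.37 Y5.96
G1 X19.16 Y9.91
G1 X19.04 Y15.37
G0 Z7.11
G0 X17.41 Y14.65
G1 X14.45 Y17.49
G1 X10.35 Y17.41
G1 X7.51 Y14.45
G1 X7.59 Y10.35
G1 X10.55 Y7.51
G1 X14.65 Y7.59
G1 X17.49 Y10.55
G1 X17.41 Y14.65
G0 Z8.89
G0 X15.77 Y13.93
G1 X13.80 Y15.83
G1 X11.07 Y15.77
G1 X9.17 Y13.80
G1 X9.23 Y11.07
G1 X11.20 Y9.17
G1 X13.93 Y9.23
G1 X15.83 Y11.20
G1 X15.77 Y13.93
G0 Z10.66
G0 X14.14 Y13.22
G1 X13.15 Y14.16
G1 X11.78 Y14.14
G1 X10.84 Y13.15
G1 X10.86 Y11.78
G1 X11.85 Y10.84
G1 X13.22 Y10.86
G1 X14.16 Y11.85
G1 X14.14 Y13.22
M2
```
solid part
  facet normal 0.0000 0.0000 -1.0000
    outer loop
      vertex 7.48 23.95 0.00
      vertex 17.04 24.15 0.00
      vertex 23.95 17.52 0.00
    endloop
  endfacet
  facet normal 0.0000 0.0000 -1.0000
    outer loop
      vertex 0.85 17.04 0.00
      vertex 7.48 23.95 0.00
      vertex 23.95 17.52 0.00
    endloop
  endfacet
  facet normal 0.0000 0.0000 -1.0000
    outer loop
      vertex 1.05 7.48 0.00
      vertex 0.85 17.04 0.00
      vertex 23.95 17.52 0.00
    endloop
  endfacet
  facet normal 0.0000 0.0000 -1.0000
    outer loop
      vertex 7.96 0.85 0.00
      vertex 1.05 7.48 0.00
      vertex 23.95 17.52 0.00
    endloop
  endfacet
  facet normal 0.0000 0.0000 -1.0000
    outer loop
      vertex 17.52 1.05 0.00
      vertex 7.96 0.85 0.00
      vertex 23.95 17.52 0.00
    endloop
  endfacet
  facet normal 0.0000 0.0000 -1.0000
    outer loop
      vertex 24.15 7.96 0.00
      vertex 17.52 1.05 0.00
      vertex 23.95 17.52 0.00
    endloop
  endfacet
  facet normal 0.5074 0.5288 0.6804
    outer loop
      vertex 23.95 17.52 0.00
      vertex 17.04 24.15 0.00
      vertex 12.50 12.50 12.44
    endloop
  endfacet
  facet normal -0.0153 0.7326 0.6805
    outer loop
      vertex 17.04 24.15 0.00
      vertex 7.48 23.95 0.00
      vertex 12.50 12.50 12.44
    endloop
  endfacet
  facet normal -0.5288 0.5074 0.6804
    outer loop
      vertex 7.48 23.95 0.00
      vertex 0.85 17.04 0.00
      vertex 12.50 12.50 12.44
    endloop
  endfacet
  facet normal -0.7326 -0.0153 0.6805
    outer loop
      vertex 0.85 17.04 0.00
      vertex 1.05 7.48 0.00
      vertex 12.50 12.50 12.44
    endloop
  endfacet
  facet normal -0.5074 -0.5288 0.6804
    outer loop
      vertex 1.05 7.48 0.00
      vertex 7.96 0.85 0.00
      vertex 12.50 12.50 12.44
    endloop
  endfacet
  facet normal 0.0153 -0.7326 0.6805
    outer loop
      vertex 7.96 0.85 0.00
      vertex 17.52 1.05 0.00
      vertex 12.50 12.50 12.44
    endloop
  endfacet
  facet normal 0.5288 -0.5074 0.6804
    outer loop
      vertex 17.52 1.05 0.00
      vertex 24.15 7.96 0.00
      vertex 12.50 12.50 12.44
    endloop
  endfacet
  facet normal 0.7326 0.0153 0.6805
    outer loop
      vertex 24.15 7.96 0.00
      vertex 23.95 17.52 0.00
      vertex 12.50 12.50 12.44
    endloop
  endfacet
endsolid part

The G0 Z moves step by Δz≈1.78 mm. The G1 loops shrink linearly with z, so the solid tapers from its base footprint up to z≈12.4. Closing with a flat bottom cap and the tapered top and triangulating gives 14 facets — a regular 8-sided pyramid, base circumscribed radius ≈ 12.5 mm, apex at z ≈ 12.4 mm.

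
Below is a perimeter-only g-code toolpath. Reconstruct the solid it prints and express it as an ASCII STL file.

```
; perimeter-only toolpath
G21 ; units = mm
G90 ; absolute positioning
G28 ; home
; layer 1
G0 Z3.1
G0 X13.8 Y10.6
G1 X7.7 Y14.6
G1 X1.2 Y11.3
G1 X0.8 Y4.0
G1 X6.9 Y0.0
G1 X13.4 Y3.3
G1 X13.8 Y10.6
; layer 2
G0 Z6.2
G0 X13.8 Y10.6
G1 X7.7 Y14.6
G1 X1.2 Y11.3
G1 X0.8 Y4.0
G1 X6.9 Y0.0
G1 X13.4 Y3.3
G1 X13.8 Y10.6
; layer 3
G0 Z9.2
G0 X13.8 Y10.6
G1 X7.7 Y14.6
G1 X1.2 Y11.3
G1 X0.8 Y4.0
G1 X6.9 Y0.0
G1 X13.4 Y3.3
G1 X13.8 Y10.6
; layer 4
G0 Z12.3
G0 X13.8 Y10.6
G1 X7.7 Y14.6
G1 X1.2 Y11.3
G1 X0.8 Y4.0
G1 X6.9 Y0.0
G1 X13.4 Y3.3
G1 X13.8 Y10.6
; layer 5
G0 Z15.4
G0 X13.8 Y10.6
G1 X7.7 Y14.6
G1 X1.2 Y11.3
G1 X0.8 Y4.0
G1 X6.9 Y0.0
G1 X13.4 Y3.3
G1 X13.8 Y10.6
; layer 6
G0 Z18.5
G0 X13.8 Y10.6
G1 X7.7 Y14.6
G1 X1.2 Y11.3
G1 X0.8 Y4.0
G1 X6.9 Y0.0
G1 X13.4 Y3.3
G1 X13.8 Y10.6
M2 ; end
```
solid part
  facet normal 0.0000 0.0000 -1.0000
    outer loop
      vertex 1.2 11.3 0.0
      vertex 7.7 14.6 0.0
      vertex 13.8 10.6 0.0
    endloop
  endfacet
  facet normal 0.0000 0.0000 -1.0000
    outer loop
      vertex 0.8 4.0 0.0
      vertex 1.2 11.3 0.0
      vertex 13.8 10.6 0.0
    endloop
  endfacet
  facet normal 0.0000 0.0000 -1.0000
    outer loop
      vertex 6.9 0.0 0.0
      vertex 0.8 4.0 0.0
      vertex 13.8 10.6 0.0
    endloop
  endfacet
  facet normal 0.0000 0.0000 -1.0000
    outer loop
      vertex 13.4 3.3 0.0
      vertex 6.9 0.0 0.0
      vertex 13.8 10.6 0.0
    endloop
  endfacet
  facet normal 0.0000 0.0000 1.0000
    outer loop
      vertex 13.8 10.6 18.5
      vertex 7.7 14.6 18.5
      vertex 1.2 11.3 18.5
    endloop
  endfacet
  facet normal 0.0000 0.0000 1.0000
    outer loop
      vertex 13.8 10.6 18.5
      vertex 1.2 11.3 18.5
      vertex 0.8 4.0 18.5
    endloop
  endfacet
  facet normal 0.0000 0.0000 1.0000
    outer loop
      vertex 13.8 10.6 18.5
      vertex 0.8 4.0 18.5
      vertex 6.9 0.0 18.5
    endloop
  endfacet
  facet normal 0.0000 0.0000 1.0000
    outer loop
      vertex 13.8 10.6 18.5
      vertex 6.9 0.0 18.5
      vertex 13.4 3.3 18.5
    endloop
  endfacet
  facet normal 0.5484 0.8362 0.0000
    outer loop
      vertex 13.8 10.6 0.0
      vertex 7.7 14.6 0.0
      vertex 7.7 14.6 18.5
    endloop
  endfacet
  facet normal 0.5484 0.8362 0.0000
    outer loop
      vertex 13.8 10.6 0.0
      vertex 7.7 14.6 18.5
      vertex 13.8 10.6 18.5
    endloop
  endfacet
  facet normal -0.4527 0.8917 0.0000
    outer loop
      vertex 7.7 14.6 0.0
      vertex 1.2 11.3 0.0
      vertex 1.2 11.3 18.5
    endloop
  endfacet
  facet normal -0.4527 0.8917 0.0000
    outer loop
      vertex 7.7 14.6 0.0
      vertex 1.2 11.3 18.5
      vertex 7.7 14.6 18.5
    endloop
  endfacet
  facet normal -0.9985 0.0547 0.0000
    outer loop
      vertex 1.2 11.3 0.0
      vertex 0.8 4.0 0.0
      vertex 0.8 4.0 18.5
    endloop
  endfacet
  facet normal -0.9985 0.0547 0.0000
    outer loop
      vertex 1.2 11.3 0.0
      vertex 0.8 4.0 18.5
      vertex 1.2 11.3 18.5
    endloop
  endfacet
  facet normal -0.5484 -0.8362 0.0000
    outer loop
      vertex 0.8 4.0 0.0
      vertex 6.9 0.0 0.0
      vertex 6.9 0.0 18.5
    endloop
  endfacet
  facet normal -0.5484 -0.8362 0.0000
    outer loop
      vertex 0.8 4.0 0.0
      vertex 6.9 0.0 18.5
      vertex 0.8 4.0 18.5
    endloop
  endfacet
  facet normal 0.4527 -0.8917 0.0000
    outer loop
      vertex 6.9 0.0 0.0
      vertex 13.4 3.3 0.0
      vertex 13.4 3.3 18.5
    endloop
  endfacet
  facet normal 0.4527 -0.8917 0.0000
    outer loop
      vertex 6.9 0.0 0.0
      vertex 13.4 3.3 18.5
      vertex 6.9 0.0 18.5
    endloop
  endfacet
  facet normal 0.9985 -0.0547 0.0000
    outer loop
      vertex 13.4 3.3 0.0
      vertex 13.8 10.6 0.0
      vertex 13.8 10.6 18.5
    endloop
  endfacet
  facet normal 0.9985 -0.0547 0.0000
    outer loop
      vertex 13.4 3.3 0.0
      vertex 13.8 10.6 18.5
      vertex 13.4 3.3 18.5
    endloop
  endfacet
endsolid part

The G0 Z moves step by Δz≈3.1 mm. Every layer's G1 loop is the same polygon, so the solid is a straight extrusion of it from z=0 to z≈18.5. Closing with flat bottom and top caps and triangulating gives 20 facets — a regular 6-sided prism (a cylinder approximated with 6 flat sides), circumscribed radius ≈ 7.3 mm, height ≈ 18.5 mm.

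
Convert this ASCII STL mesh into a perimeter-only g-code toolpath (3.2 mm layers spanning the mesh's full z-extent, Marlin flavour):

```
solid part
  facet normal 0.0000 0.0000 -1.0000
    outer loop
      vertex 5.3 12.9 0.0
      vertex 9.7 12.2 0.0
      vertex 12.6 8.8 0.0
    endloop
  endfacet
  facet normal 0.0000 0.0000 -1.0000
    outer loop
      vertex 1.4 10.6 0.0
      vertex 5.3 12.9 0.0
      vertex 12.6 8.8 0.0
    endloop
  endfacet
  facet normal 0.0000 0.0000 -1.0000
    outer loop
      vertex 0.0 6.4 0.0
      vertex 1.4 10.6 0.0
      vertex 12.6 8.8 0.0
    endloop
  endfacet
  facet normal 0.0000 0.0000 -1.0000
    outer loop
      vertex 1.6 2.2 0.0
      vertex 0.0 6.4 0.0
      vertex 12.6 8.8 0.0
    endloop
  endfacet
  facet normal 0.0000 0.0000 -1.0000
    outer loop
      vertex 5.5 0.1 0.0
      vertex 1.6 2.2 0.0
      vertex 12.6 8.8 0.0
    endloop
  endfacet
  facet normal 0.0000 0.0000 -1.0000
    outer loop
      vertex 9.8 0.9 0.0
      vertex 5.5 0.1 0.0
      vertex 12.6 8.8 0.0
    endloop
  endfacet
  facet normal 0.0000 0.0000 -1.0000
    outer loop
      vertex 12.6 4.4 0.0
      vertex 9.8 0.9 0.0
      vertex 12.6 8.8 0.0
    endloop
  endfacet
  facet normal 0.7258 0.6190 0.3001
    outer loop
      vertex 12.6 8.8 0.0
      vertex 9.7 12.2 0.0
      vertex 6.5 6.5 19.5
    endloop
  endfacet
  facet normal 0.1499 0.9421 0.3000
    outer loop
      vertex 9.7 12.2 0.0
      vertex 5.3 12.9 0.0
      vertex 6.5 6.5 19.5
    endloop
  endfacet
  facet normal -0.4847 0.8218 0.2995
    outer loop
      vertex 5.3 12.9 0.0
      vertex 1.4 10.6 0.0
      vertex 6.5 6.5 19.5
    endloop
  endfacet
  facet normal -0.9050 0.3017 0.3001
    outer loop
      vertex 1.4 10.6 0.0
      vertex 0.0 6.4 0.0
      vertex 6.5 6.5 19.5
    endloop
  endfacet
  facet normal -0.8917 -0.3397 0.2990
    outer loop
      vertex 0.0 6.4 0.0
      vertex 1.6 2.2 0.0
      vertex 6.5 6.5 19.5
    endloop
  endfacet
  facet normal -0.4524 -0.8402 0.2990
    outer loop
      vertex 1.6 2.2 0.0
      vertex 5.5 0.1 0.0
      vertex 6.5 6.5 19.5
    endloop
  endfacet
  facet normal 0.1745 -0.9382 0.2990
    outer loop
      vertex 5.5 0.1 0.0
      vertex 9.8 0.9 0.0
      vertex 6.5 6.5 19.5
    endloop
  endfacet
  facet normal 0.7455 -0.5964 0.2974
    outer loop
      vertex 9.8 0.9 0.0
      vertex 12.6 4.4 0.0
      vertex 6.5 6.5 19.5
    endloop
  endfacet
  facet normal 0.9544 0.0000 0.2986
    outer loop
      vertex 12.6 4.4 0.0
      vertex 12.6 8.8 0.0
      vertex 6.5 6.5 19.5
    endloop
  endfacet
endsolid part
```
; perimeter-only toolpath
G21 ; units = mm
G90 ; absolute positioning
G28 ; home
; layer 1
G0 Z3.2
G0 X11.6 Y8.4
G1 X9.2 Y11.2
G1 X5.5 Y11.8
G1 X2.2 Y9.9
G1 X1.1 Y6.4
G1 X2.4 Y2.9
G1 X5.7 Y1.2
G1 X9.2 Y1.8
G1 X11.6 Y4.8
G1 X11.6 Y8.4
; layer 2
G0 Z6.5
G0 X10.6 Y8.0
G1 X8.6 Y10.3
G1 X5.7 Y10.8
G1 X3.1 Y9.2
G1 X2.2 Y6.4
G1 X3.2 Y3.6
G1 X5.8 Y2.2
G1 X8.7 Y2.8
G1 X10.6 Y5.1
G1 X10.6 Y8.0
; layer 3
G0 Z9.8
G0 X9.6 Y7.7
G1 X8.1 Y9.3
G1 X5.9 Y9.7
G1 X4.0 Y8.6
G1 X3.2 Y6.5
G1 X4.0 Y4.3
G1 X6.0 Y3.3
G1 X8.2 Y3.7
G1 X9.6 Y5.5
G1 X9.6 Y7.7
; layer 4
G0 Z13.0
G0 X8.5 Y7.3
G1 X7.6 Y8.4
G1 X6.1 Y8.6
G1 X4.8 Y7.9
G1 X4.3 Y6.5
G1 X4.9 Y5.1
G1 X6.2 Y4.4
G1 X7.6 Y4.6
G1 X8.5 Y5.8
G1 X8.5 Y7.3
; layer 5
G0 Z16.2
G0 X7.5 Y6.9
G1 X7.0 Y7.4
G1 X6.3 Y7.6
G1 X5.7 Y7.2
G1 X5.4 Y6.5
G1 X5.7 Y5.8
G1 X6.3 Y5.4
G1 X7.0 Y5.6
G1 X7.5 Y6.2
G1 X7.5 Y6.9
M2 ; end

The solid is a regular 9-sided pyramid, base circumscribed radius ≈ 6.5 mm, apex at z ≈ 19.5 mm. Slicing at Δz = 3.2 mm — 6 equal slices spanning the solid's height, so layer i sits at z = i·h/6 — gives 5 non-empty perimeters. Each is a 9-segment closed polygon; G0 lifts to the layer z and rapids to the start vertex, then G1 traces the edges. The cross-section shrinks linearly with z (the slice at the apex is degenerate and omitted).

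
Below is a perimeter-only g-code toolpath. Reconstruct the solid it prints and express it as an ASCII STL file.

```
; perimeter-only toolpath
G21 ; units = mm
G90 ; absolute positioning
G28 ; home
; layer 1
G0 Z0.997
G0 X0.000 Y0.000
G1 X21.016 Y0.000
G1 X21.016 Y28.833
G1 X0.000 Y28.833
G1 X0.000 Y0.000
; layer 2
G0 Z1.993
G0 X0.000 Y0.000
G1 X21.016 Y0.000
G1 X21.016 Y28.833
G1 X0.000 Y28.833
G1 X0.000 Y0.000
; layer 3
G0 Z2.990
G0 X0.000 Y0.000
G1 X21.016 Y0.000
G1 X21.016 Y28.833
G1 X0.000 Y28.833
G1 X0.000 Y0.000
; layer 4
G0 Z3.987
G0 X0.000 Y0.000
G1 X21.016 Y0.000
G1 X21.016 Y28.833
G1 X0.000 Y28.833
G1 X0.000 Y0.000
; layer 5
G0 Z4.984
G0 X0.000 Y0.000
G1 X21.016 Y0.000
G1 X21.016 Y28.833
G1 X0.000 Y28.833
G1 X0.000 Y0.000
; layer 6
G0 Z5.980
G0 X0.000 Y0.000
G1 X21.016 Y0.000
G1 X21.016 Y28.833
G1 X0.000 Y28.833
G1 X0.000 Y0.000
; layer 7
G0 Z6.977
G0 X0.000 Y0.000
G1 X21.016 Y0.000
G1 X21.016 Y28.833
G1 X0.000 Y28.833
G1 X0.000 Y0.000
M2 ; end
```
solid part
  facet normal 0.0000 0.0000 -1.0000
    outer loop
      vertex 21.016 28.833 0.000
      vertex 21.016 0.000 0.000
      vertex 0.000 0.000 0.000
    endloop
  endfacet
  facet normal 0.0000 0.0000 -1.0000
    outer loop
      vertex 0.000 28.833 0.000
      vertex 21.016 28.833 0.000
      vertex 0.000 0.000 0.000
    endloop
  endfacet
  facet normal 0.0000 0.0000 1.0000
    outer loop
      vertex 0.000 0.000 6.977
      vertex 21.016 0.000 6.977
      vertex 21.016 28.833 6.977
    endloop
  endfacet
  facet normal 0.0000 0.0000 1.0000
    outer loop
      vertex 0.000 0.000 6.977
      vertex 21.016 28.833 6.977
      vertex 0.000 28.833 6.977
    endloop
  endfacet
  facet normal 0.0000 -1.0000 0.0000
    outer loop
      vertex 0.000 0.000 0.000
      vertex 21.016 0.000 0.000
      vertex 21.016 0.000 6.977
    endloop
  endfacet
  facet normal 0.0000 -1.0000 0.0000
    outer loop
      vertex 0.000 0.000 0.000
      vertex 21.016 0.000 6.977
      vertex 0.000 0.000 6.977
    endloop
  endfacet
  facet normal 0.0000 1.0000 0.0000
    outer loop
      vertex 21.016 28.833 6.977
      vertex 21.016 28.833 0.000
      vertex 0.000 28.833 0.000
    endloop
  endfacet
  facet normal 0.0000 1.0000 0.0000
    outer loop
      vertex 0.000 28.833 6.977
      vertex 21.016 28.833 6.977
      vertex 0.000 28.833 0.000
    endloop
  endfacet
  facet normal -1.0000 0.0000 0.0000
    outer loop
      vertex 0.000 28.833 6.977
      vertex 0.000 28.833 0.000
      vertex 0.000 0.000 0.000
    endloop
  endfacet
  facet normal -1.0000 0.0000 0.0000
    outer loop
      vertex 0.000 0.000 6.977
      vertex 0.000 28.833 6.977
      vertex 0.000 0.000 0.000
    endloop
  endfacet
  facet normal 1.0000 0.0000 0.0000
    outer loop
      vertex 21.016 0.000 0.000
      vertex 21.016 28.833 0.000
      vertex 21.016 28.833 6.977
    endloop
  endfacet
  facet normal 1.0000 0.0000 0.0000
    outer loop
      vertex 21.016 0.000 0.000
      vertex 21.016 28.833 6.977
      vertex 21.016 0.000 6.977
    endloop
  endfacet
endsolid part

The G0 Z moves step by Δz≈0.997 mm. Every layer's G1 loop is the same polygon, so the solid is a straight extrusion of it from z=0 to z≈6.98. Closing with flat bottom and top caps and triangulating gives 12 facets — a rectangular box, roughly 21 × 28.8 mm footprint and 6.98 mm tall.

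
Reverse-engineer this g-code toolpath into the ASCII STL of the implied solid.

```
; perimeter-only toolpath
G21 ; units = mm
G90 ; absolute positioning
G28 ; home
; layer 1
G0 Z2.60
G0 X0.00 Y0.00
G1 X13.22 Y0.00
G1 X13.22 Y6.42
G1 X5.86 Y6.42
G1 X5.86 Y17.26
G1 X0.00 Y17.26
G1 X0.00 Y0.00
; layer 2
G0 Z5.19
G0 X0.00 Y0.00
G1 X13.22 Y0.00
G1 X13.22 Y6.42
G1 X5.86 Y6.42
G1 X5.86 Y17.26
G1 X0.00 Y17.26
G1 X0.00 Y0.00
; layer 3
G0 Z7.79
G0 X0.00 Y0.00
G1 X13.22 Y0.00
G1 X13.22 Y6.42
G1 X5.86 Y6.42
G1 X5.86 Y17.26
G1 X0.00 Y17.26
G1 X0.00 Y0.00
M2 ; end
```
solid part
  facet normal 0.0000 0.0000 -1.0000
    outer loop
      vertex 13.22 6.42 0.00
      vertex 13.22 0.00 0.00
      vertex 0.00 0.00 0.00
    endloop
  endfacet
  facet normal 0.0000 0.0000 -1.0000
    outer loop
      vertex 5.86 6.42 0.00
      vertex 13.22 6.42 0.00
      vertex 0.00 0.00 0.00
    endloop
  endfacet
  facet normal 0.0000 0.0000 -1.0000
    outer loop
      vertex 5.86 17.26 0.00
      vertex 5.86 6.42 0.00
      vertex 0.00 0.00 0.00
    endloop
  endfacet
  facet normal 0.0000 0.0000 -1.0000
    outer loop
      vertex 0.00 17.26 0.00
      vertex 5.86 17.26 0.00
      vertex 0.00 0.00 0.00
    endloop
  endfacet
  facet normal 0.0000 0.0000 1.0000
    outer loop
      vertex 0.00 0.00 7.79
      vertex 13.22 0.00 7.79
      vertex 13.22 6.42 7.79
    endloop
  endfacet
  facet normal 0.0000 0.0000 1.0000
    outer loop
      vertex 0.00 0.00 7.79
      vertex 13.22 6.42 7.79
      vertex 5.86 6.42 7.79
    endloop
  endfacet
  facet normal 0.0000 0.0000 1.0000
    outer loop
      vertex 0.00 0.00 7.79
      vertex 5.86 6.42 7.79
      vertex 5.86 17.26 7.79
    endloop
  endfacet
  facet normal 0.0000 0.0000 1.0000
    outer loop
      vertex 0.00 0.00 7.79
      vertex 5.86 17.26 7.79
      vertex 0.00 17.26 7.79
    endloop
  endfacet
  facet normal 0.0000 -1.0000 0.0000
    outer loop
      vertex 0.00 0.00 0.00
      vertex 13.22 0.00 0.00
      vertex 13.22 0.00 7.79
    endloop
  endfacet
  facet normal 0.0000 -1.0000 0.0000
    outer loop
      vertex 0.00 0.00 0.00
      vertex 13.22 0.00 7.79
      vertex 0.00 0.00 7.79
    endloop
  endfacet
  facet normal 1.0000 0.0000 0.0000
    outer loop
      vertex 13.22 0.00 0.00
      vertex 13.22 6.42 0.00
      vertex 13.22 6.42 7.79
    endloop
  endfacet
  facet normal 1.0000 0.0000 0.0000
    outer loop
      vertex 13.22 0.00 0.00
      vertex 13.22 6.42 7.79
      vertex 13.22 0.00 7.79
    endloop
  endfacet
  facet normal 0.0000 1.0000 0.0000
    outer loop
      vertex 13.22 6.42 0.00
      vertex 5.86 6.42 0.00
      vertex 5.86 6.42 7.79
    endloop
  endfacet
  facet normal 0.0000 1.0000 0.0000
    outer loop
      vertex 13.22 6.42 0.00
      vertex 5.86 6.42 7.79
      vertex 13.22 6.42 7.79
    endloop
  endfacet
  facet normal 1.0000 0.0000 0.0000
    outer loop
      vertex 5.86 6.42 0.00
      vertex 5.86 17.26 0.00
      vertex 5.86 17.26 7.79
    endloop
  endfacet
  facet normal 1.0000 0.0000 0.0000
    outer loop
      vertex 5.86 6.42 0.00
      vertex 5.86 17.26 7.79
      vertex 5.86 6.42 7.79
    endloop
  endfacet
  facet normal 0.0000 1.0000 0.0000
    outer loop
      vertex 5.86 17.26 0.00
      vertex 0.00 17.26 0.00
      vertex 0.00 17.26 7.79
    endloop
  endfacet
  facet normal 0.0000 1.0000 0.0000
    outer loop
      vertex 5.86 17.26 0.00
      vertex 0.00 17.26 7.79
      vertex 5.86 17.26 7.79
    endloop
  endfacet
  facet normal -1.0000 0.0000 0.0000
    outer loop
      vertex 0.00 17.26 0.00
      vertex 0.00 0.00 0.00
      vertex 0.00 0.00 7.79
    endloop
  endfacet
  facet normal -1.0000 0.0000 0.0000
    outer loop
      vertex 0.00 17.26 0.00
      vertex 0.00 0.00 7.79
      vertex 0.00 17.26 7.79
    endloop
  endfacet
endsolid part

The G0 Z moves step by Δz≈2.60 mm. Every layer's G1 loop is the same polygon, so the solid is a straight extrusion of it from z=0 to z≈7.79. Closing with flat bottom and top caps and triangulating gives 20 facets — an L-shaped prism: outer 13.2 × 17.3 mm, arm thicknesses ≈ 6.42 mm (horizontal) and 5.86 mm (vertical), extruded 7.79 mm in z.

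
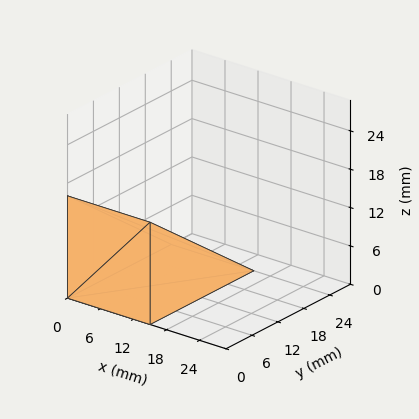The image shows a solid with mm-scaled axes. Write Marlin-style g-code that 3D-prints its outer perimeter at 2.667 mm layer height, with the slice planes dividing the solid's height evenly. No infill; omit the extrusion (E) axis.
Reading the render: the shape is a wedge (ramp): 15 × 24 mm base, rising to 16 mm along the y=0 edge and sloping linearly to z=0 at y=24 (dimensions read to the nearest mm from the axis ticks). For the g-code, the solid's height is divided into equal slices at the stated Δz and each level perimeter traced with G1 moves after a G0 lift.

; perimeter-only toolpath
G21 ; units = mm
G90 ; absolute positioning
G28 ; home
; layer 1
G0 Z2.667
G0 X0.000 Y0.000
G1 X15.000 Y0.000
G1 X15.000 Y20.000
G1 X0.000 Y20.000
G1 X0.000 Y0.000
; layer 2
G0 Z5.333
G0 X0.000 Y0.000
G1 X15.000 Y0.000
G1 X15.000 Y16.000
G1 X0.000 Y16.000
G1 X0.000 Y0.000
; layer 3
G0 Z8.000
G0 X0.000 Y0.000
G1 X15.000 Y0.000
G1 X15.000 Y12.000
G1 X0.000 Y12.000
G1 X0.000 Y0.000
; layer 4
G0 Z10.667
G0 X0.000 Y0.000
G1 X15.000 Y0.000
G1 X15.000 Y8.000
G1 X0.000 Y8.000
G1 X0.000 Y0.000
; layer 5
G0 Z13.333
G0 X0.000 Y0.000
G1 X15.000 Y0.000
G1 X15.000 Y4.000
G1 X0.000 Y4.000
G1 X0.000 Y0.000
M2 ; end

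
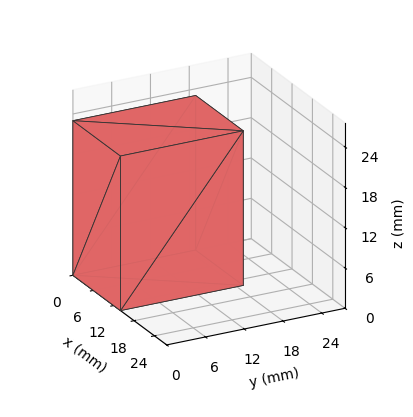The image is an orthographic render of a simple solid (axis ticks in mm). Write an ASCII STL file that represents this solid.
Reading the render: the shape is a rectangular box, roughly 14 × 19 mm footprint and 23 mm tall (dimensions read to the nearest mm from the axis ticks). For the STL, each face is triangulated and given an outward normal.

solid part
  facet normal 0.0000 0.0000 -1.0000
    outer loop
      vertex 14.00 19.00 0.00
      vertex 14.00 0.00 0.00
      vertex 0.00 0.00 0.00
    endloop
  endfacet
  facet normal 0.0000 0.0000 -1.0000
    outer loop
      vertex 0.00 19.00 0.00
      vertex 14.00 19.00 0.00
      vertex 0.00 0.00 0.00
    endloop
  endfacet
  facet normal 0.0000 0.0000 1.0000
    outer loop
      vertex 0.00 0.00 23.00
      vertex 14.00 0.00 23.00
      vertex 14.00 19.00 23.00
    endloop
  endfacet
  facet normal 0.0000 0.0000 1.0000
    outer loop
      vertex 0.00 0.00 23.00
      vertex 14.00 19.00 23.00
      vertex 0.00 19.00 23.00
    endloop
  endfacet
  facet normal 0.0000 -1.0000 0.0000
    outer loop
      vertex 0.00 0.00 0.00
      vertex 14.00 0.00 0.00
      vertex 14.00 0.00 23.00
    endloop
  endfacet
  facet normal 0.0000 -1.0000 0.0000
    outer loop
      vertex 0.00 0.00 0.00
      vertex 14.00 0.00 23.00
      vertex 0.00 0.00 23.00
    endloop
  endfacet
  facet normal 0.0000 1.0000 0.0000
    outer loop
      vertex 14.00 19.00 23.00
      vertex 14.00 19.00 0.00
      vertex 0.00 19.00 0.00
    endloop
  endfacet
  facet normal 0.0000 1.0000 0.0000
    outer loop
      vertex 0.00 19.00 23.00
      vertex 14.00 19.00 23.00
      vertex 0.00 19.00 0.00
    endloop
  endfacet
  facet normal -1.0000 0.0000 0.0000
    outer loop
      vertex 0.00 19.00 23.00
      vertex 0.00 19.00 0.00
      vertex 0.00 0.00 0.00
    endloop
  endfacet
  facet normal -1.0000 0.0000 0.0000
    outer loop
      vertex 0.00 0.00 23.00
      vertex 0.00 19.00 23.00
      vertex 0.00 0.00 0.00
    endloop
  endfacet
  facet normal 1.0000 0.0000 0.0000
    outer loop
      vertex 14.00 0.00 0.00
      vertex 14.00 19.00 0.00
      vertex 14.00 19.00 23.00
    endloop
  endfacet
  facet normal 1.0000 0.0000 0.0000
    outer loop
      vertex 14.00 0.00 0.00
      vertex 14.00 19.00 23.00
      vertex 14.00 0.00 23.00
    endloop
  endfacet
endsolid part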